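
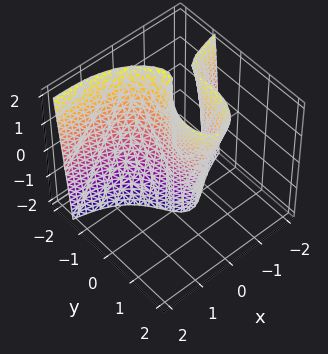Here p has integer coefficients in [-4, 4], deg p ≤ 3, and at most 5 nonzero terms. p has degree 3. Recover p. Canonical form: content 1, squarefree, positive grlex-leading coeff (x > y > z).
2*x^2*y + y^3 + 3*x^2 - y*z + 3*x

1. The degree is 3 — no degree-2 surface has this shape.
2. Observable constraints: among the integer gridlines, it crosses the x-axis at x ∈ {-1, 0}; every point of the z-axis in the box is on the surface; one y-axis crossing is at y = 0.
3. Matching integer coefficients to the picture gives p.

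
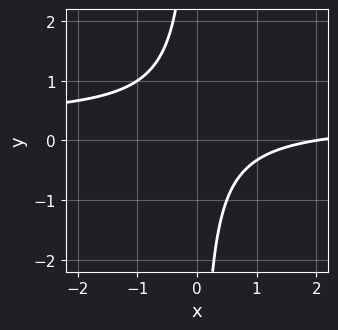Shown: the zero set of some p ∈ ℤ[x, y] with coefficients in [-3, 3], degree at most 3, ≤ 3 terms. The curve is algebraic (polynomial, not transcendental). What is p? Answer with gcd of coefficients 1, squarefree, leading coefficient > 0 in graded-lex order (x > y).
1. Degree: no degree-1 curve has this shape, so deg p = 2.
2. From the visible intercepts: it crosses the x-axis at the gridline x = 2; it misses every integer gridline on the y-axis.
3. Matching integer coefficients to the picture gives p.

3*x*y - x + 2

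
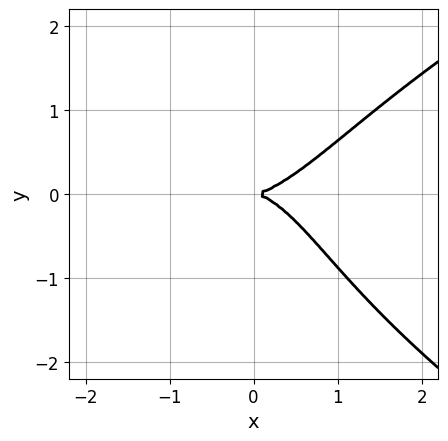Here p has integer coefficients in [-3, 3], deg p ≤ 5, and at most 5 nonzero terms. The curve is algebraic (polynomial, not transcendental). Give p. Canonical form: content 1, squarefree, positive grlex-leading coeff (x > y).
(a) The degree is 4 — no degree-3 curve has this shape.
(b) Checking where it meets the axes: it meets the x-axis at x = 0 (among the integer gridlines); it meets the y-axis at y = 0 (among the integer gridlines).
(c) Matching integer coefficients to the picture gives p.

y^4 - 2*x^3 + x^2*y + 3*y^2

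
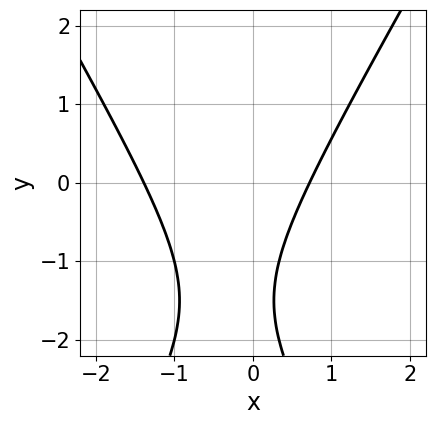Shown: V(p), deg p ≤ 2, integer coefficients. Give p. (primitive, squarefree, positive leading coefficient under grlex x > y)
3*x^2 - y^2 + 2*x - 3*y - 3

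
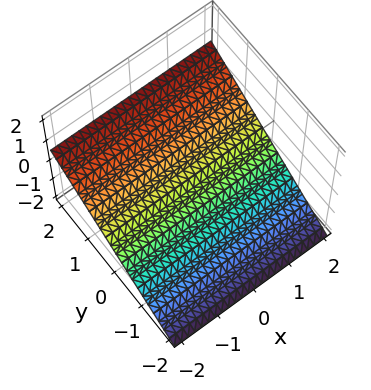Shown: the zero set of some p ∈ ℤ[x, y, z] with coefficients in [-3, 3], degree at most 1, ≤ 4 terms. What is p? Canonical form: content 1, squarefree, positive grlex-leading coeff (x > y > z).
The degree is 1 — every cross-section is a straight line — this is a plane.
From the axis intercepts and sections: no x-intercept at any integer in the box; one y-axis crossing is at y = 1.
Matching integer coefficients to the picture gives p.

2*y - 3*z - 2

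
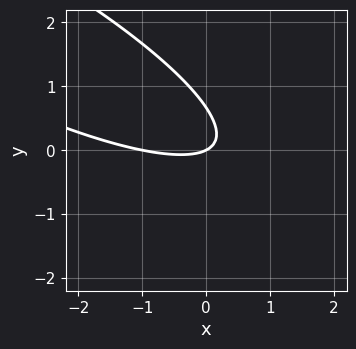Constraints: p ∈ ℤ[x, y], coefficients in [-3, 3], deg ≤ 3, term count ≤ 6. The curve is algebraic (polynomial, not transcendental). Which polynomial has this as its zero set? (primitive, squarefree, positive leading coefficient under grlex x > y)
(a) deg p = 2.
(b) Reading off the gridlines: the x-axis gridline crossings are at x ∈ {-1, 0}; it crosses the y-axis at the gridline y = 0.
(c) Fitting integer coefficients to these (and the overall shape) gives p.

x^2 + 3*x*y + 3*y^2 + x - 2*y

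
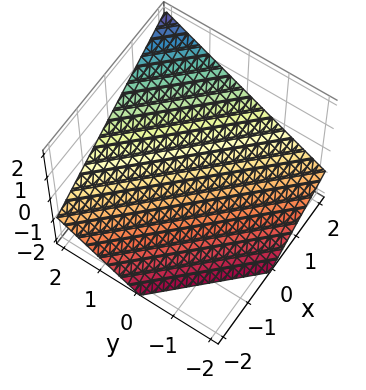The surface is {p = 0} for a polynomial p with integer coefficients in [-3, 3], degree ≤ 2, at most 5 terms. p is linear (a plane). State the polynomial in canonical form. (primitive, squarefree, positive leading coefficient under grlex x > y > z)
2*x + 2*y - 3*z - 2

1. deg p = 1.
2. Observable constraints: it crosses the x-axis at the gridline x = 1; it meets the y-axis at y = 1 (among the integer gridlines).
3. Fitting integer coefficients to these (and the overall shape) gives p.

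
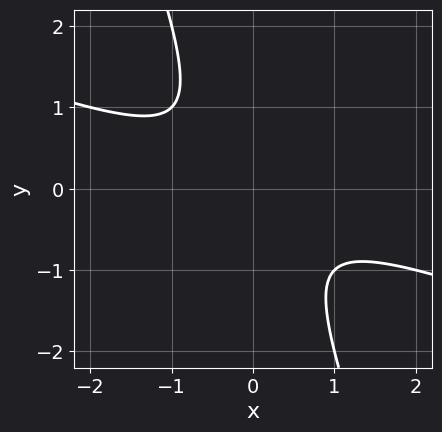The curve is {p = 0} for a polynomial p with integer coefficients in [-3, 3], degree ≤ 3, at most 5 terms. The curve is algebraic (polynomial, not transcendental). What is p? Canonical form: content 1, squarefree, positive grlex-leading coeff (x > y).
x^2 + 3*x*y + y^2 + 1

(a) deg p = 2. A generic line meets the curve in up to 2 points.
(b) Observable constraints: no x-intercept at any integer in the box; no y-intercept at any integer in the box.
(c) Matching integer coefficients to the picture gives p.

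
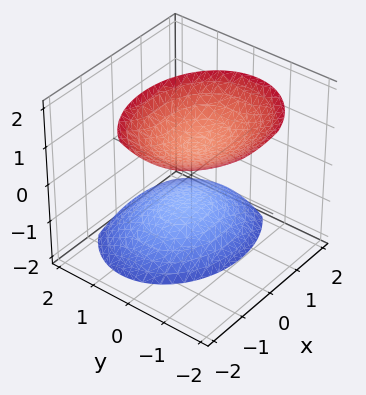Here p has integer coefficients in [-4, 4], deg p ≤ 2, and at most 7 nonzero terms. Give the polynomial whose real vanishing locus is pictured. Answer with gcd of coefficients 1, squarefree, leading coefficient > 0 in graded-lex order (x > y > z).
(a) I count 2 distinct pieces.
(b) Degree: no degree-1 surface has this shape, so deg p = 2.
(c) From the axis intercepts and sections: no y-intercept at any integer in the box; it misses every integer gridline on the x-axis.
(d) These observations pin down the coefficients.

2*x^2 + x*z + 3*y^2 + 2*y*z - 2*z^2 + 3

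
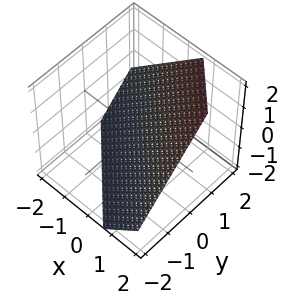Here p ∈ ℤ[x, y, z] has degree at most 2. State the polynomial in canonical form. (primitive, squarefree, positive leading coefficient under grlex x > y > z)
First, degree: the surface is flat (a plane), so deg p = 1.
Finally, the integer polynomial consistent with all of this is the stated p.

3*x + 3*y - 3*z - 2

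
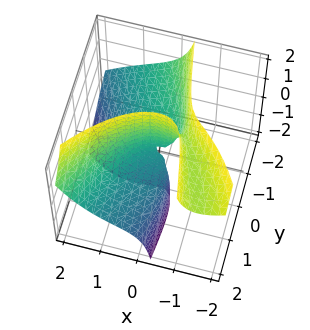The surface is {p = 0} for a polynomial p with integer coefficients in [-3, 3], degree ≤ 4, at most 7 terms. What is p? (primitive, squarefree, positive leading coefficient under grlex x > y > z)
2*x^3 + x^2*z - 3*x*y*z - y^2 - 2*y*z

(a) The degree is 3 — the shape is more complex than any degree-2 surface.
(b) Observable constraints: it crosses the x-axis at the gridline x = 0; the visible z-axis segment lies entirely on the surface.
(c) Matching integer coefficients to the picture gives p.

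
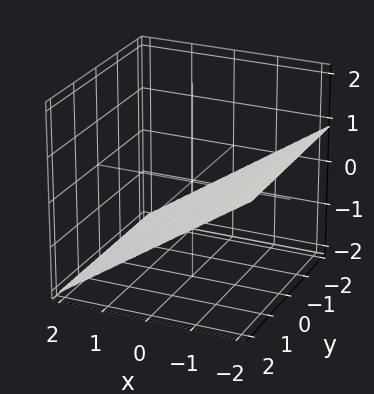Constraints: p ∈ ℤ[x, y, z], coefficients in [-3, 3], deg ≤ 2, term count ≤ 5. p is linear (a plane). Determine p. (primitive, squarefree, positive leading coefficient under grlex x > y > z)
2*x + 3*z + 2

First, degree: every cross-section is a straight line — this is a plane, so deg p = 1.
Next, checking where it meets the axes: no y-intercept at any integer in the box; it crosses the x-axis at the gridline x = -1.
Finally, fitting integer coefficients to these (and the overall shape) gives p.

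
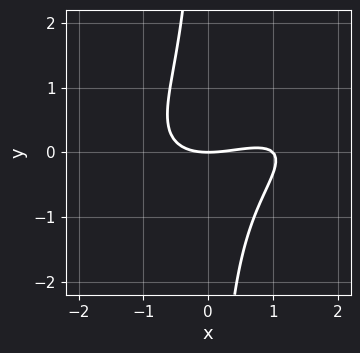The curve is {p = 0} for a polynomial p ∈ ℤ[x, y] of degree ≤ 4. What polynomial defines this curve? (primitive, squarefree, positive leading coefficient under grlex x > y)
1. deg p = 3. A generic line meets the curve in up to 3 points.
2. Checking where it meets the axes: the x-axis gridline crossings are at x ∈ {0, 1}; it meets the y-axis at y = 0 (among the integer gridlines).
3. Putting this together gives p.

x^3 - 2*x^2*y + 3*x*y^2 - x^2 + 3*y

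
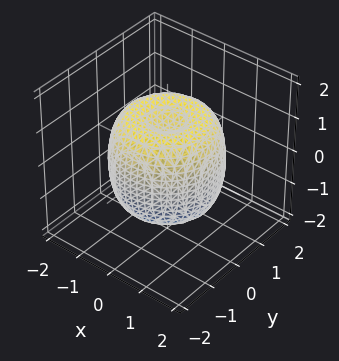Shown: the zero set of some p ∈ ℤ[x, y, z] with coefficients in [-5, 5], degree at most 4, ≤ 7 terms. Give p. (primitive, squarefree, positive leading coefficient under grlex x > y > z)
2*x^4 + 4*x^2*y^2 + 2*y^4 - 3*x^2 - 3*y^2 + 2*z^2 - 2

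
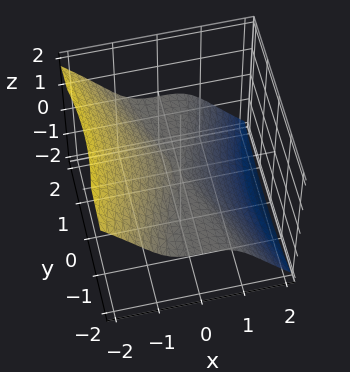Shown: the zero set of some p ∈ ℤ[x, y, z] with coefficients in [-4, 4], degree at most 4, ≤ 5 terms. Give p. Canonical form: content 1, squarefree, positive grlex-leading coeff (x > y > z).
1. deg p = 3. The shape is more complex than any degree-2 surface.
2. From the visible intercepts: it meets the x-axis at x = 0 (among the integer gridlines); the visible y-axis segment lies entirely on the surface; it crosses the z-axis at the gridline z = 0.
3. Fitting integer coefficients to these (and the overall shape) gives p.

2*x^3 + y^2*z + 2*z^3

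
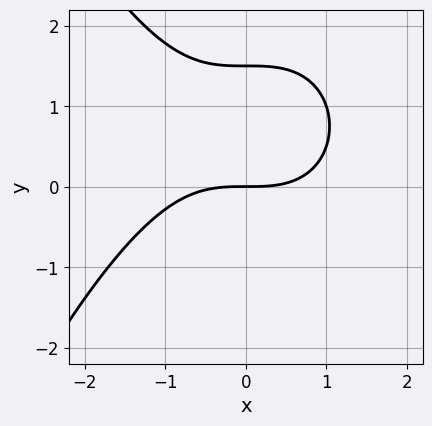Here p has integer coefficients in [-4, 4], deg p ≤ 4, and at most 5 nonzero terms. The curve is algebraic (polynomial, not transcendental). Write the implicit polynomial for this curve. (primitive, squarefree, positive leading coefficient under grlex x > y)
x^3 + 2*y^2 - 3*y

(a) The degree is 3 — a generic line meets the curve in up to 3 points.
(b) Against the integer gridlines: it crosses the y-axis at the gridline y = 0; it meets the x-axis at x = 0 (among the integer gridlines).
(c) Solving for integer coefficients yields p as stated.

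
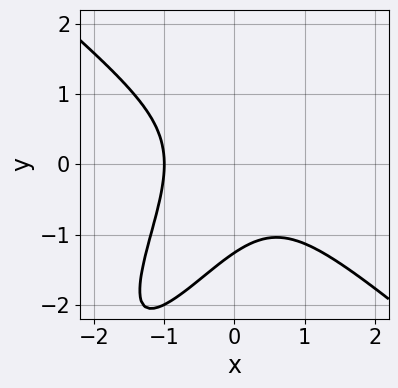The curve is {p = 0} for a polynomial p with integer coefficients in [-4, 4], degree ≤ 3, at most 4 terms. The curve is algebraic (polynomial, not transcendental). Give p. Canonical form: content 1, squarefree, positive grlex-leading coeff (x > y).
First, degree: the shape is more complex than any degree-2 curve, so deg p = 3.
Then, checking where it meets the axes: it meets the x-axis at x = -1 (among the integer gridlines).
Finally, the integer polynomial consistent with all of this is the stated p.

2*x^3 - 2*x*y^2 + y^3 + 2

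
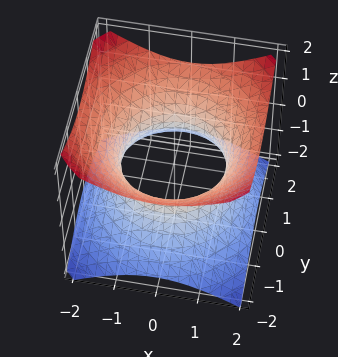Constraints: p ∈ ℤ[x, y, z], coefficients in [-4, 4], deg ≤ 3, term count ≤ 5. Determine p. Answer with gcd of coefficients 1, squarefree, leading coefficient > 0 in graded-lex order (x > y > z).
2*x^2 + 2*y^2 - 3*z^2 - 3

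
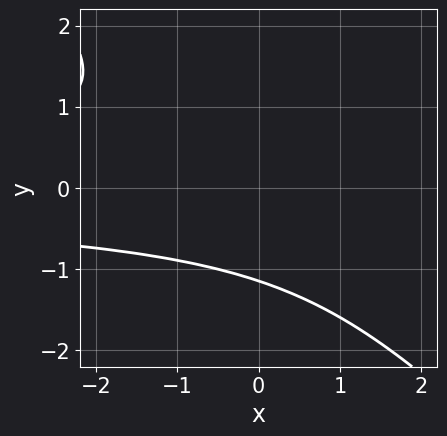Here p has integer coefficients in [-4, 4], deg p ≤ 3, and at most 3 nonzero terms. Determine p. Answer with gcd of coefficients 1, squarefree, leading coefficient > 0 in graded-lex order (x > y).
2*x*y^2 + 2*y^3 + 3

deg p = 3. The shape is more complex than any degree-2 curve.
From the axis intercepts and sections: no x-intercept at any integer in the box.
Fitting integer coefficients to these (and the overall shape) gives p.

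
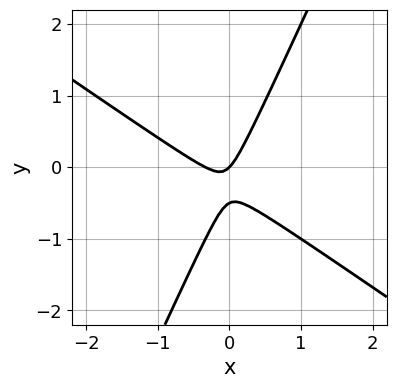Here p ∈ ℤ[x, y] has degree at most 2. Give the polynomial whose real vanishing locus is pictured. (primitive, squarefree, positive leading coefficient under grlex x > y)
(a) Degree: no degree-1 curve has this shape, so deg p = 2.
(b) Against the integer gridlines: it crosses the y-axis at the gridline y = 0; it meets the x-axis at x = 0 (among the integer gridlines).
(c) Matching integer coefficients to the picture gives p.

3*x^2 + 3*x*y - 2*y^2 + x - y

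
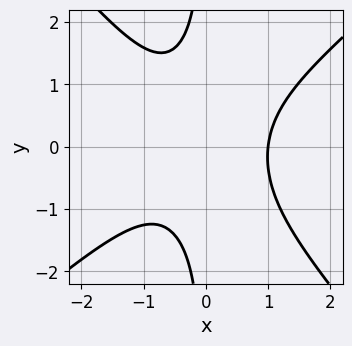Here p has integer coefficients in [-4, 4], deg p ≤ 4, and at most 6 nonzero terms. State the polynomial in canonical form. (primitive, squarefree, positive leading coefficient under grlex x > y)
1. Degree: the shape is more complex than any degree-2 curve, so deg p = 3.
2. Checking where it meets the axes: it meets the x-axis at x = 1 (among the integer gridlines); it misses every integer gridline on the y-axis.
3. These observations pin down the coefficients.

3*x^3 - x^2*y - 3*x*y^2 - 3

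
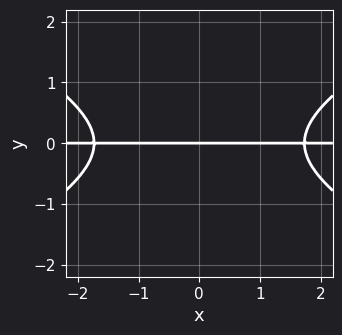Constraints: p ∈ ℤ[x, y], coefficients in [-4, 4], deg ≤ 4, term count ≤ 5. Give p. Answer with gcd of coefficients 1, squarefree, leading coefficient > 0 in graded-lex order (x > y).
deg p = 3. No degree-2 curve has this shape.
Symmetries: the x ↦ −x reflection is a symmetry, so x appears only in even powers.
Reading off the gridlines: it meets the y-axis at y = 0 (among the integer gridlines); the visible x-axis segment lies entirely on the curve.
Fitting integer coefficients to these (and the overall shape) gives p.

x^2*y - 3*y^3 - 3*y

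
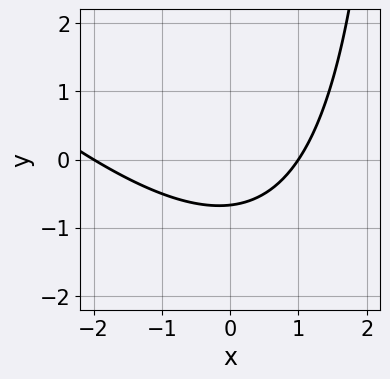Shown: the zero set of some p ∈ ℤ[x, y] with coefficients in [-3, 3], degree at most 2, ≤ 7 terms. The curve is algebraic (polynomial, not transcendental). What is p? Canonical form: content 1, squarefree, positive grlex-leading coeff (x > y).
x^2 + x*y + x - 3*y - 2

(a) deg p = 2. A generic line meets the curve in up to 2 points.
(b) Against the integer gridlines: among the integer gridlines, it crosses the x-axis at x ∈ {-2, 1}.
(c) These observations pin down the coefficients.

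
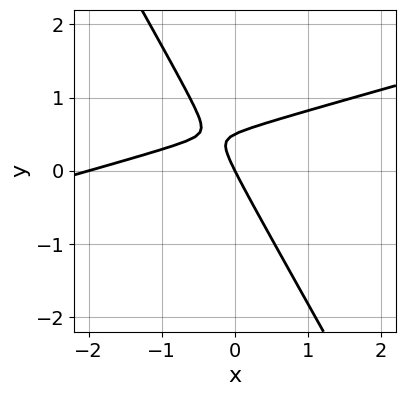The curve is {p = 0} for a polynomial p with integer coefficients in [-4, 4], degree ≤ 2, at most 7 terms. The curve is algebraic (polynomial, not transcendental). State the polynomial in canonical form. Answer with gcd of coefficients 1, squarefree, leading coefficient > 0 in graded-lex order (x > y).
1. Degree: a generic line meets the curve in up to 2 points, so deg p = 2.
2. Against the integer gridlines: it crosses the y-axis at the gridline y = 0; among the integer gridlines, it crosses the x-axis at x ∈ {-2, 0}.
3. These observations pin down the coefficients.

x^2 - 3*x*y - 2*y^2 + 2*x + y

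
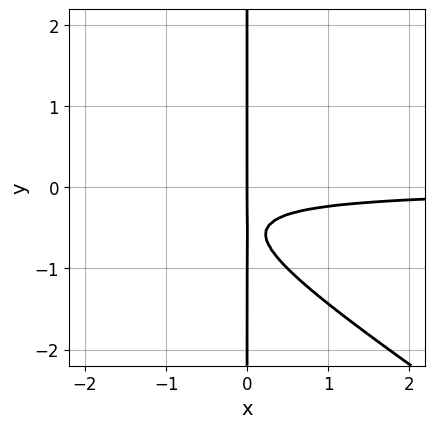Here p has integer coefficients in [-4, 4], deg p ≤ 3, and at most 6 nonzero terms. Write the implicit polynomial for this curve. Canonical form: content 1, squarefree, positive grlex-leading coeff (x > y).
First, the degree is 3 — a generic line meets the curve in up to 3 points.
Next, against the integer gridlines: the visible y-axis segment lies entirely on the curve; one x-axis crossing is at x = 0.
Finally, these observations pin down the coefficients.

2*x^2*y + 3*x*y^2 + 3*x*y + x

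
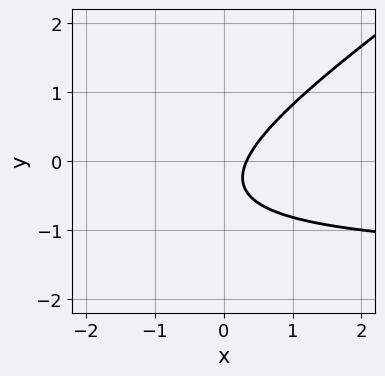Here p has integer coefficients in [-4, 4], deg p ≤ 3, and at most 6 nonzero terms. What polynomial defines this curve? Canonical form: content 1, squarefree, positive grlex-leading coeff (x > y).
2*x*y - 3*y^2 + 3*x - 2*y - 1

Degree: a generic line meets the curve in up to 2 points, so deg p = 2.
Against the integer gridlines: no y-intercept at any integer in the box.
Together with the visible shape, these determine p as stated.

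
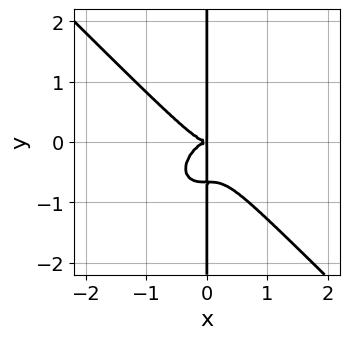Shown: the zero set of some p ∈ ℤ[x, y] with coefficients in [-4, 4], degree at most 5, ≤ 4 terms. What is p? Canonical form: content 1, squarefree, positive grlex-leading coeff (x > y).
3*x^4 + 3*x*y^3 + 2*x*y^2

1. deg p = 4. The shape is more complex than any degree-3 curve.
2. Observable constraints: the visible y-axis segment lies entirely on the curve.
3. Putting this together gives p.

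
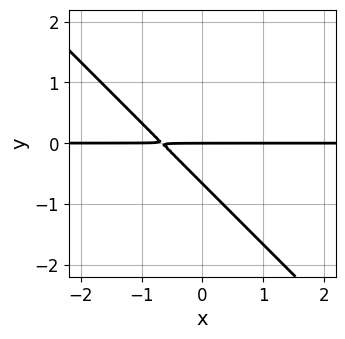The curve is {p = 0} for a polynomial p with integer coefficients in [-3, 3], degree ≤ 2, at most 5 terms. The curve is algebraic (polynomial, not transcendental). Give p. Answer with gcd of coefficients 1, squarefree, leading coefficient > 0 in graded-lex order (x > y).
(a) deg p = 2.
(b) Reading off the gridlines: every point of the x-axis in the box is on the curve; one y-axis crossing is at y = 0.
(c) Solving for integer coefficients yields p as stated.

3*x*y + 3*y^2 + 2*y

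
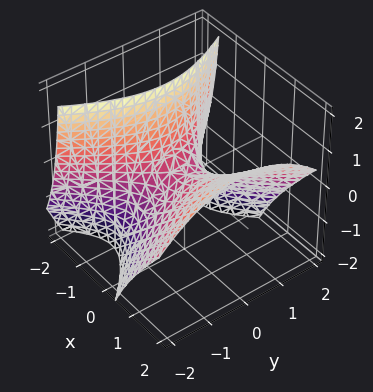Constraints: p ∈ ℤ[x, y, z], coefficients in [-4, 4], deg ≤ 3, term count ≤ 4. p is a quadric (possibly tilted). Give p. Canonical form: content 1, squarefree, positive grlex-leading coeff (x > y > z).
3*x^2 - 3*x*z - 2*y^2 - 3*z

First, the degree is 2 — the shape is more complex than any degree-1 surface.
Then, observable constraints: it crosses the z-axis at the gridline z = 0; one x-axis crossing is at x = 0.
Finally, matching integer coefficients to the picture gives p.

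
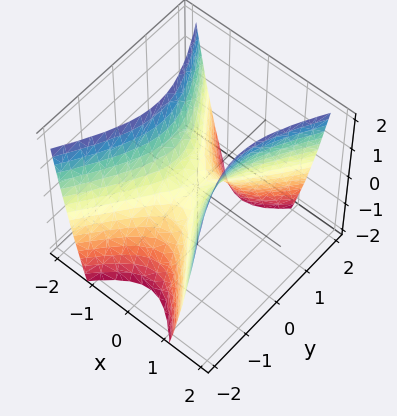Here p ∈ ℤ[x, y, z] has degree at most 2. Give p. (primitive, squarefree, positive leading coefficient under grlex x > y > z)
2*x^2 - y^2 - z

1. Degree: a saddle surface; a quadric, so deg p = 2.
2. Symmetries: it's symmetric under y → −y, forcing even powers of y; it's symmetric under x → −x, forcing even powers of x.
3. From the axis intercepts and sections: it meets the y-axis at y = 0 (among the integer gridlines); one x-axis crossing is at x = 0.
4. Assembling these constraints gives the stated polynomial.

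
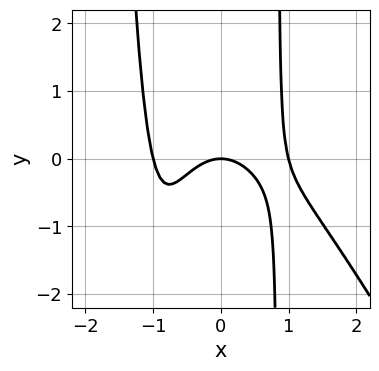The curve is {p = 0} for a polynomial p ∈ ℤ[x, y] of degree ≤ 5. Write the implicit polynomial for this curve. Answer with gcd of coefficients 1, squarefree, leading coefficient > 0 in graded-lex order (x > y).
2*x^4 + x^3*y + 2*x^2*y - 2*x^2 - 2*y

(a) Degree: the shape is more complex than any degree-3 curve, so deg p = 4.
(b) From the visible intercepts: one y-axis crossing is at y = 0; among the integer gridlines, it crosses the x-axis at x ∈ {-1, 0, 1}.
(c) Solving for integer coefficients yields p as stated.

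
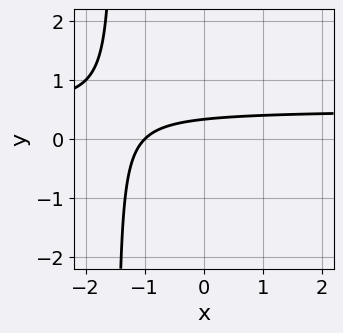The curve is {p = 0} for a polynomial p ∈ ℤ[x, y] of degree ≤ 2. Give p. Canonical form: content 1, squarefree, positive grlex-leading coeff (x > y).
2*x*y - x + 3*y - 1

First, the degree is 2 — no degree-1 curve has this shape.
Next, reading off the gridlines: one x-axis crossing is at x = -1.
Finally, solving for integer coefficients yields p as stated.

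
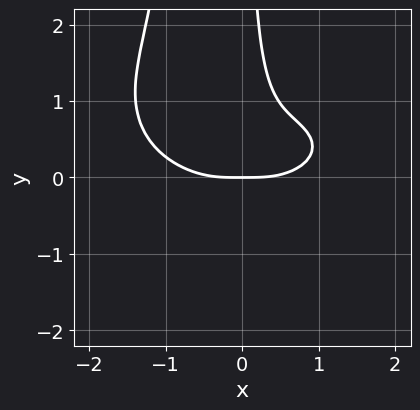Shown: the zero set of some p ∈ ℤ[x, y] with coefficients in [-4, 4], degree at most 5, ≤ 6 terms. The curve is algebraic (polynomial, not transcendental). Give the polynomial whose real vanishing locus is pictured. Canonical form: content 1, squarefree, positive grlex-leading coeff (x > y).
x^4 + 3*x^2*y^2 - 3*x^2*y + 2*x*y^2 - y

First, deg p = 4. The shape is more complex than any degree-3 curve.
Next, against the integer gridlines: one y-axis crossing is at y = 0; it crosses the x-axis at the gridline x = 0.
Finally, solving for integer coefficients yields p as stated.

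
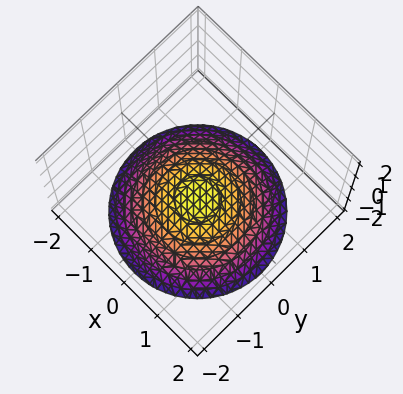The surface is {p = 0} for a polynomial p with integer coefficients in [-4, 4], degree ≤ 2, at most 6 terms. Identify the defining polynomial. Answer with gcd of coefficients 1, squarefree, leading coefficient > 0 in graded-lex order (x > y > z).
First, the degree is 2 — the shape is more complex than any degree-1 surface.
Next, symmetries: the surface is invariant under rotation about z: p = q(x² + y², z).
Then, checking where it meets the axes: one z-axis crossing is at z = -1; a circular section at z = -2 has radius between 1 and 2; the surface avoids every integer y-axis point in the box; no x-intercept at any integer in the box.
Finally, together with the visible shape, these determine p as stated.

x^2 + y^2 + 3*z + 3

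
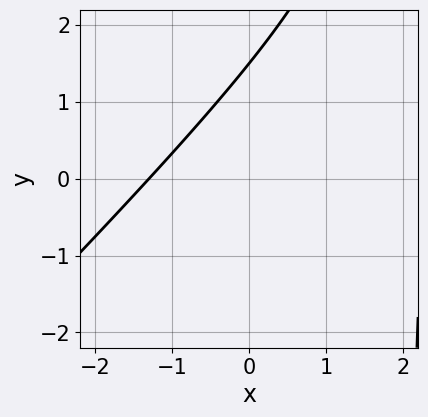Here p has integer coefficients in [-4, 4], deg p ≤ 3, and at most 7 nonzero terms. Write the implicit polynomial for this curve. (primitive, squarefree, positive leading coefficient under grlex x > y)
x^2 - x*y - x + 2*y - 3

First, the degree is 2 — no degree-1 curve has this shape.
Finally, putting this together gives p.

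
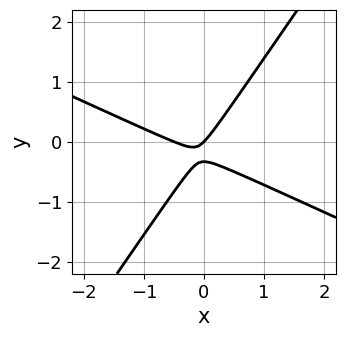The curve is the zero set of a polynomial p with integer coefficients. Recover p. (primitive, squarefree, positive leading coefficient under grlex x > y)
2*x^2 + 3*x*y - 3*y^2 + x - y

(a) The degree is 2 — the shape is more complex than any degree-1 curve.
(b) From the visible intercepts: one x-axis crossing is at x = 0; one y-axis crossing is at y = 0.
(c) Matching integer coefficients to the picture gives p.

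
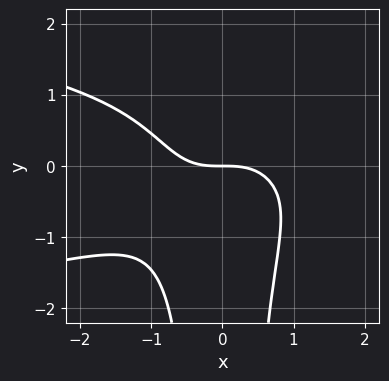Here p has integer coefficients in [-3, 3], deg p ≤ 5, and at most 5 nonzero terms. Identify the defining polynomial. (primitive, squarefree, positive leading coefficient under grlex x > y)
3*x^2*y^2 + 2*x^3 + 3*y

1. The degree is 4 — no degree-3 curve has this shape.
2. From the visible intercepts: one y-axis crossing is at y = 0; it crosses the x-axis at the gridline x = 0.
3. Together with the visible shape, these determine p as stated.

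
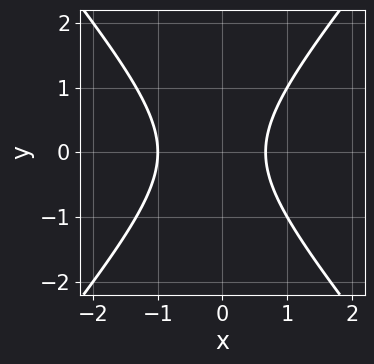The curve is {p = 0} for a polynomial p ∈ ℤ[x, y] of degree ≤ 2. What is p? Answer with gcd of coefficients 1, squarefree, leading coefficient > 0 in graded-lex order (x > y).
First, deg p = 2. No degree-1 curve has this shape.
Next, symmetries: mirror symmetry y ↦ −y ⇒ only even powers of y.
Then, from the visible intercepts: it crosses the x-axis at the gridline x = -1; the curve avoids every integer y-axis point in the box.
Finally, matching integer coefficients to the picture gives p.

3*x^2 - 2*y^2 + x - 2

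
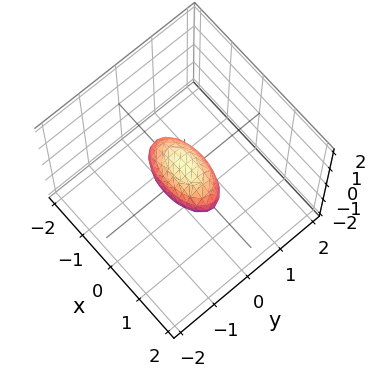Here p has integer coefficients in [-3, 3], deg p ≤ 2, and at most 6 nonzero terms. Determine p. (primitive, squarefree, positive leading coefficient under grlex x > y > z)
1. deg p = 2.
2. Symmetries: it's symmetric under x → −x, forcing even powers of x; mirror symmetry z ↦ −z ⇒ only even powers of z; mirror symmetry y ↦ −y ⇒ only even powers of y.
3. From the visible intercepts: the x-axis gridline crossings are at x ∈ {-1, 1}.
4. Assembling these constraints gives the stated polynomial.

x^2 + 3*y^2 + 2*z^2 - 1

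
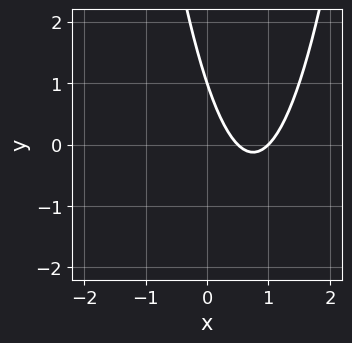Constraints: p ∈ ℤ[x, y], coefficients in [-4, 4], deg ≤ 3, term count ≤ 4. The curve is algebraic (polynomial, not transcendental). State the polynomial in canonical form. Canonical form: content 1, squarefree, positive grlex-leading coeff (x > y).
(a) Degree: the shape is more complex than any degree-1 curve, so deg p = 2.
(b) Checking where it meets the axes: one x-axis crossing is at x = 1; it crosses the y-axis at the gridline y = 1.
(c) Solving for integer coefficients yields p as stated.

2*x^2 - 3*x - y + 1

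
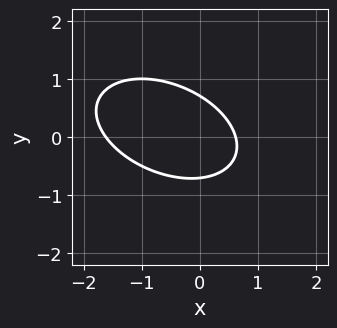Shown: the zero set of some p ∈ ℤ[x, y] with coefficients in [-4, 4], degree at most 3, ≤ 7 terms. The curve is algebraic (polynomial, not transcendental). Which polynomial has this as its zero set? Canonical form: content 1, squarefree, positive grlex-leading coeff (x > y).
Degree: no degree-1 curve has this shape, so deg p = 2.
Putting this together gives p.

x^2 + x*y + 2*y^2 + x - 1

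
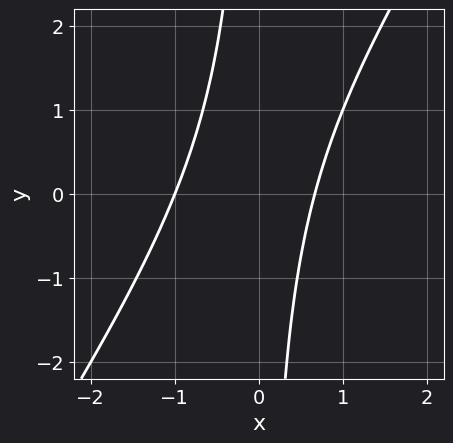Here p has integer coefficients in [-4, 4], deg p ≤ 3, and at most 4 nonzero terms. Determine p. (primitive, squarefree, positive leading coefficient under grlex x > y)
3*x^2 - 2*x*y + x - 2

First, degree: the shape is more complex than any degree-1 curve, so deg p = 2.
Next, from the axis intercepts and sections: the curve avoids every integer y-axis point in the box; it crosses the x-axis at the gridline x = -1.
Finally, solving for integer coefficients yields p as stated.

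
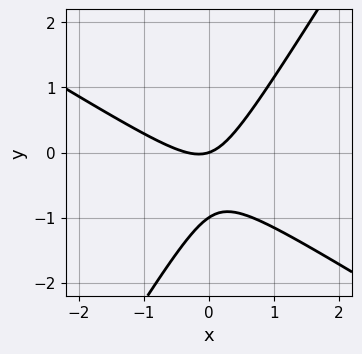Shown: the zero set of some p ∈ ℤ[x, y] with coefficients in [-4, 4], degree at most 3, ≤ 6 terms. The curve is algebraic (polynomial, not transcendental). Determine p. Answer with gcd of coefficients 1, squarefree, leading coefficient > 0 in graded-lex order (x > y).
3*x^2 + 3*x*y - 3*y^2 + x - 3*y

(a) deg p = 2. The shape is more complex than any degree-1 curve.
(b) From the axis intercepts and sections: among the integer gridlines, it crosses the y-axis at y ∈ {-1, 0}; it crosses the x-axis at the gridline x = 0.
(c) These observations pin down the coefficients.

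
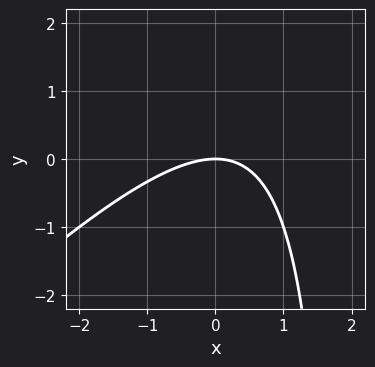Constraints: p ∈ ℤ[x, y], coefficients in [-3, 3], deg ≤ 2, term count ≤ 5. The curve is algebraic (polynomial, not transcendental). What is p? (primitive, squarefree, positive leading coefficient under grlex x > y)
x^2 - x*y + 2*y

Degree: the shape is more complex than any degree-1 curve, so deg p = 2.
Against the integer gridlines: it meets the x-axis at x = 0 (among the integer gridlines); it meets the y-axis at y = 0 (among the integer gridlines).
Assembling these constraints gives the stated polynomial.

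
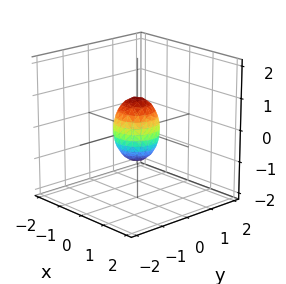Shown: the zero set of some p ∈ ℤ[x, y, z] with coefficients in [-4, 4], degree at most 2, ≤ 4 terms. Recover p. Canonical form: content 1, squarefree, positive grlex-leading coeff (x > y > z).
2*x^2 + 2*y^2 + z^2 - 1

(a) Degree: a closed, bounded, convex surface; a quadric, so deg p = 2.
(b) By symmetry, every cross-section ⟂ z is a circle, so x, y appear only via x² + y²; mirror symmetry z ↦ −z ⇒ only even powers of z.
(c) Against the integer gridlines: among the integer gridlines, it crosses the z-axis at z ∈ {-1, 1}; a circular section at z = 0 has radius between 0 and 1.
(d) Together with the visible shape, these determine p as stated.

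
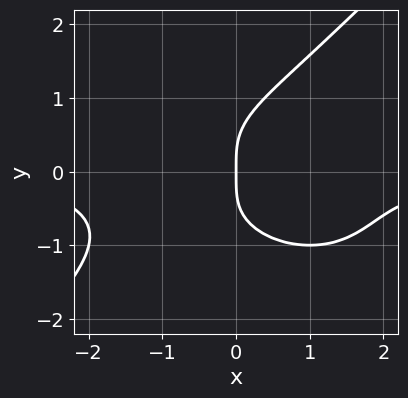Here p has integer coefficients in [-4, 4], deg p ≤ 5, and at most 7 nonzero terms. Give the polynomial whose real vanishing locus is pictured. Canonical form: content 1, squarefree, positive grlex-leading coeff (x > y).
1. Degree: no degree-3 curve has this shape, so deg p = 4.
2. Checking where it meets the axes: it crosses the y-axis at the gridline y = 0; it crosses the x-axis at the gridline x = 0.
3. Matching integer coefficients to the picture gives p.

x^3*y + x*y^3 - 2*y^4 + 2*x*y^2 + 2*x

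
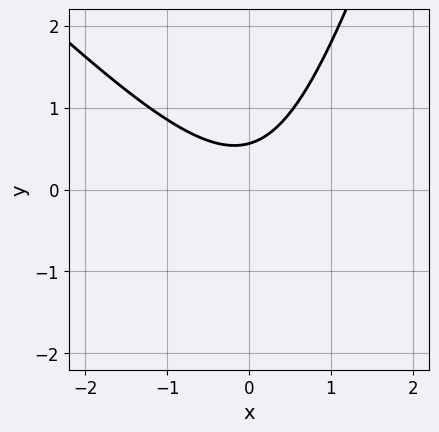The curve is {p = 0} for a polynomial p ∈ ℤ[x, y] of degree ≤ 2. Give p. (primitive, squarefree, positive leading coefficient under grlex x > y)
1. Degree: the shape is more complex than any degree-1 curve, so deg p = 2.
2. Checking where it meets the axes: it misses every integer gridline on the x-axis.
3. Putting this together gives p.

3*x^2 + 2*x*y - y^2 - 3*y + 2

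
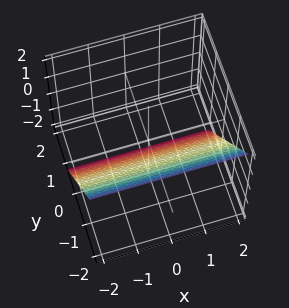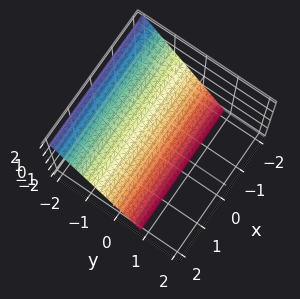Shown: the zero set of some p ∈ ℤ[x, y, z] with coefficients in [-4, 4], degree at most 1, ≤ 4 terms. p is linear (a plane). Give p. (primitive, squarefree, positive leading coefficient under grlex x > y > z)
(a) deg p = 1. The surface is flat (a plane).
(b) Observable constraints: it misses every integer gridline on the x-axis; one z-axis crossing is at z = -1.
(c) Solving for integer coefficients yields p as stated.

3*y + 2*z + 2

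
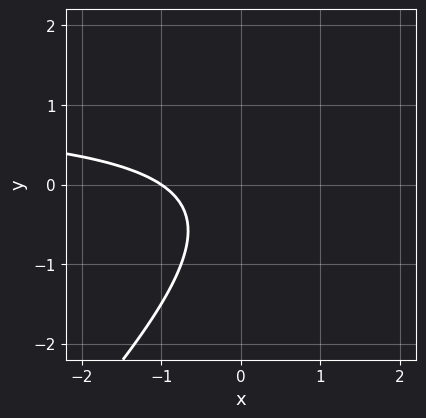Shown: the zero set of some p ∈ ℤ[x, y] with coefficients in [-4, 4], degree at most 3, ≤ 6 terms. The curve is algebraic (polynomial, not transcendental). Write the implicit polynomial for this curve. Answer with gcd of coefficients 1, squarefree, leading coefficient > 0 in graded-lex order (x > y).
First, deg p = 2. No degree-1 curve has this shape.
Next, from the visible intercepts: it crosses the x-axis at the gridline x = -1; it misses every integer gridline on the y-axis.
Finally, together with the visible shape, these determine p as stated.

2*x*y - 2*y^2 - 2*x - y - 2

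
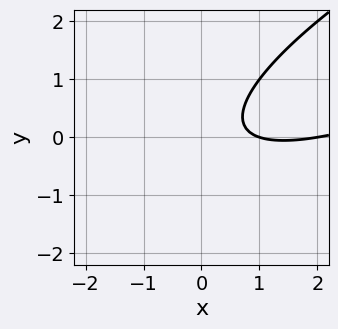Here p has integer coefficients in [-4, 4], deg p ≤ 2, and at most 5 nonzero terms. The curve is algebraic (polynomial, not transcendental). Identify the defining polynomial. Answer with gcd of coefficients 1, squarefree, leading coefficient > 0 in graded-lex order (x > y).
x^2 - 3*x*y + 3*y^2 - 3*x + 2

1. deg p = 2.
2. Observable constraints: it misses every integer gridline on the y-axis; among the integer gridlines, it crosses the x-axis at x ∈ {1, 2}.
3. The integer polynomial consistent with all of this is the stated p.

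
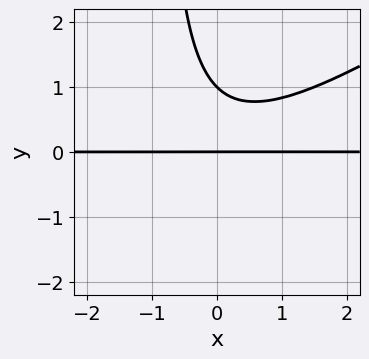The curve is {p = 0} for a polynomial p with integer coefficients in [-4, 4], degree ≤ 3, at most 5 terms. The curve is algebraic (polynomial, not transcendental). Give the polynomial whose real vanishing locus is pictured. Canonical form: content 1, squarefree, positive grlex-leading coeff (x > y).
First, deg p = 3.
Then, checking where it meets the axes: every point of the x-axis in the box is on the curve; the y-axis gridline crossings are at y ∈ {0, 1}.
Finally, these observations pin down the coefficients.

2*x^2*y - 3*x*y^2 - 3*y^2 + 3*y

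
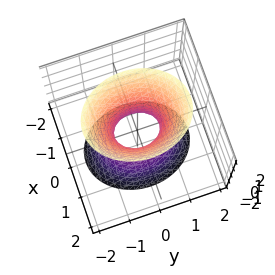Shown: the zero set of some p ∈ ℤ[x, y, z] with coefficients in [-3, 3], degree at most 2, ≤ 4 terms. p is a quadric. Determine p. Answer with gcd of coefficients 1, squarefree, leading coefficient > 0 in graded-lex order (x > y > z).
3*x^2 + 2*y^2 - z^2 - 1

First, deg p = 2. One connected sheet with a waist; a quadric.
Then, symmetries: the z ↦ −z reflection is a symmetry, so z appears only in even powers; the y ↦ −y reflection is a symmetry, so y appears only in even powers; it's symmetric under x → −x, forcing even powers of x.
Then, observable constraints: the surface avoids every integer z-axis point in the box.
Finally, the integer polynomial consistent with all of this is the stated p.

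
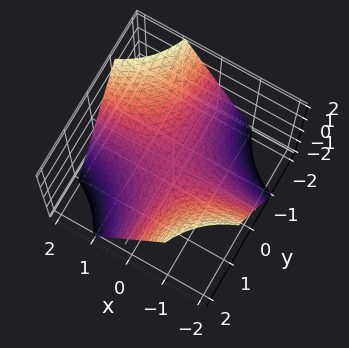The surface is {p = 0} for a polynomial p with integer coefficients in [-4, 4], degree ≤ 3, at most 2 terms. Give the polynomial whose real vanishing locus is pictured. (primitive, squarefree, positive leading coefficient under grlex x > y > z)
Degree: a hyperbolic paraboloid; a quadric, so deg p = 2.
Reading off the gridlines: the visible x-axis segment lies entirely on the surface; every point of the y-axis in the box is on the surface.
The integer polynomial consistent with all of this is the stated p.

x*y + z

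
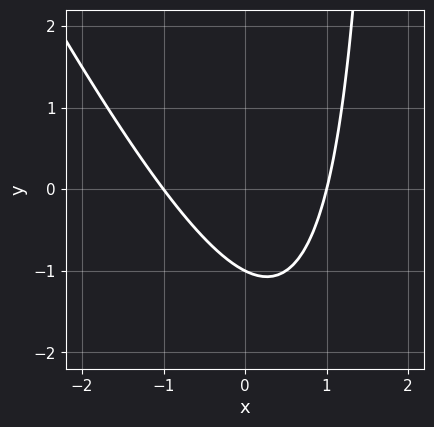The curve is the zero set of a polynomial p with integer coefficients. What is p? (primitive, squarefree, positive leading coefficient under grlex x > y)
First, deg p = 2. No degree-1 curve has this shape.
Next, observable constraints: it meets the y-axis at y = -1 (among the integer gridlines); the x-axis gridline crossings are at x ∈ {-1, 1}.
Finally, assembling these constraints gives the stated polynomial.

2*x^2 + x*y - 2*y - 2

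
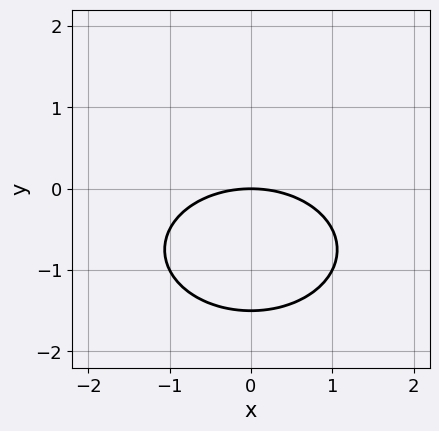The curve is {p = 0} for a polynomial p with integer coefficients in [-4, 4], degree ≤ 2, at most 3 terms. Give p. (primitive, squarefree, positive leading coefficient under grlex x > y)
1. The degree is 2 — a generic line meets the curve in up to 2 points.
2. Symmetries: the x ↦ −x reflection is a symmetry, so x appears only in even powers.
3. Against the integer gridlines: it crosses the y-axis at the gridline y = 0; one x-axis crossing is at x = 0.
4. Fitting integer coefficients to these (and the overall shape) gives p.

x^2 + 2*y^2 + 3*y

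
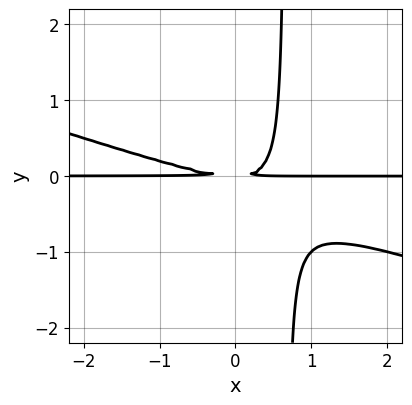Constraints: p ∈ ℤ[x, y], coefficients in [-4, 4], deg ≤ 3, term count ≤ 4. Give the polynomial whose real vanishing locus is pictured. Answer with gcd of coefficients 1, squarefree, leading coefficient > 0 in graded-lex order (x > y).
x^2*y + 3*x*y^2 - 2*y^2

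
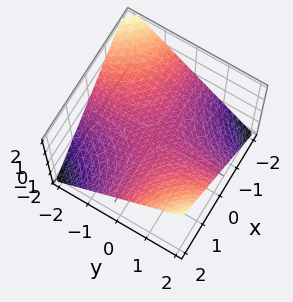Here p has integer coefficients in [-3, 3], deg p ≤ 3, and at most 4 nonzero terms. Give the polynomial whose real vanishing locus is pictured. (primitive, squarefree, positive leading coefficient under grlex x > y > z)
(a) Degree: a hyperbolic paraboloid; a quadric, so deg p = 2.
(b) Checking where it meets the axes: it crosses the z-axis at the gridline z = 0; the visible y-axis segment lies entirely on the surface; every point of the x-axis in the box is on the surface.
(c) Solving for integer coefficients yields p as stated.

x*y - 2*z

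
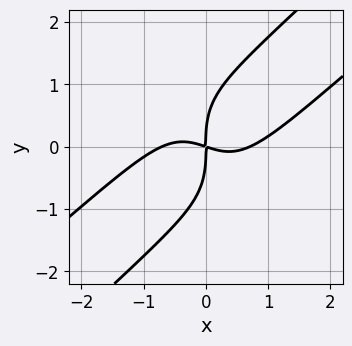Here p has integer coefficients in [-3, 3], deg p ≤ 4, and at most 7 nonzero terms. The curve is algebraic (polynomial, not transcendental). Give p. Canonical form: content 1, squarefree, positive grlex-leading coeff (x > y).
First, degree: no degree-3 curve has this shape, so deg p = 4.
Next, from the visible intercepts: it meets the x-axis at x = 0 (among the integer gridlines); it meets the y-axis at y = 0 (among the integer gridlines).
Finally, assembling these constraints gives the stated polynomial.

2*x^4 - 3*x^3*y + y^4 - x^2 - 3*x*y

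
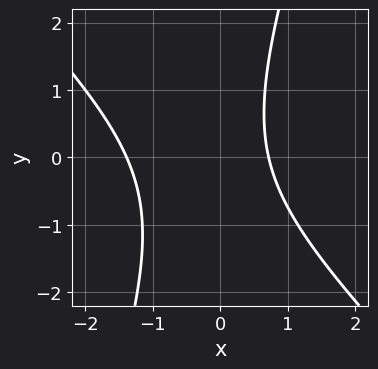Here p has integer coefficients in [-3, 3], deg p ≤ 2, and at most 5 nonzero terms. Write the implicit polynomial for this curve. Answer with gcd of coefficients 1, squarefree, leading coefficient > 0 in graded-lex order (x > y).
3*x^2 + 2*x*y - y^2 + 2*x - 3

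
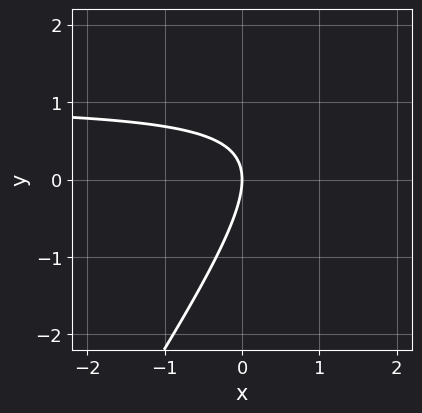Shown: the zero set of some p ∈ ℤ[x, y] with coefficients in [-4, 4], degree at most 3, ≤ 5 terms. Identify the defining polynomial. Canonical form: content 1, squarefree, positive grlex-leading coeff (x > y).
3*x*y - 2*y^2 - 3*x

(a) deg p = 2. The shape is more complex than any degree-1 curve.
(b) Checking where it meets the axes: one y-axis crossing is at y = 0; it crosses the x-axis at the gridline x = 0.
(c) Matching integer coefficients to the picture gives p.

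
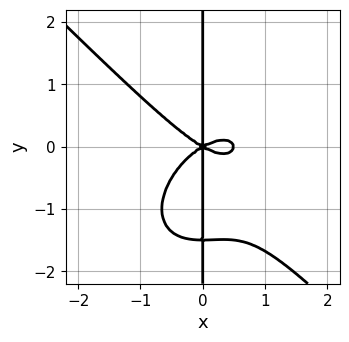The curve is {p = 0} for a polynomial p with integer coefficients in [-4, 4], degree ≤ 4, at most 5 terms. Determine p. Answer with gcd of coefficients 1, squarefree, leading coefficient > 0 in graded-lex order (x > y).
First, degree: a generic line meets the curve in up to 4 points, so deg p = 4.
Next, reading off the gridlines: it meets the x-axis at x = 0 (among the integer gridlines); every point of the y-axis in the box is on the curve.
Finally, assembling these constraints gives the stated polynomial.

2*x^4 + 2*x*y^3 - x^3 + 3*x*y^2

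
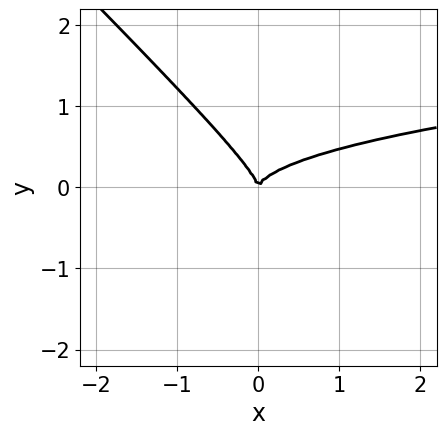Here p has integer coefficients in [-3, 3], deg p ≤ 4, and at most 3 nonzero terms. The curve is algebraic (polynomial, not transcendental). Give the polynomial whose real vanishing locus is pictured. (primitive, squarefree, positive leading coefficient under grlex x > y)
3*x*y^2 + 3*y^3 - x^2

The degree is 3 — the shape is more complex than any degree-2 curve.
From the axis intercepts and sections: one x-axis crossing is at x = 0; it crosses the y-axis at the gridline y = 0.
Solving for integer coefficients yields p as stated.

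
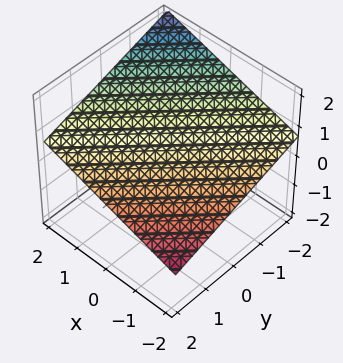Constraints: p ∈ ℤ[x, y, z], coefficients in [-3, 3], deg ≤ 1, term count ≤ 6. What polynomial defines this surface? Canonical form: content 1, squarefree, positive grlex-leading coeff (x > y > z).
1. Degree: every cross-section is a straight line — this is a plane, so deg p = 1.
2. Observable constraints: it crosses the y-axis at the gridline y = 2; it meets the x-axis at x = -2 (among the integer gridlines).
3. These observations pin down the coefficients.

x - y - 3*z + 2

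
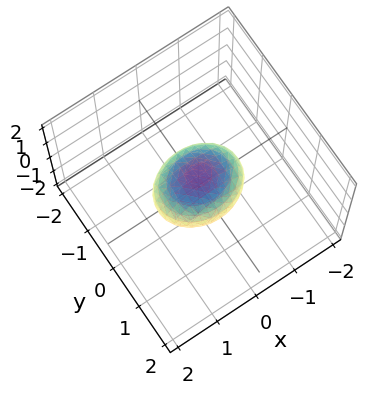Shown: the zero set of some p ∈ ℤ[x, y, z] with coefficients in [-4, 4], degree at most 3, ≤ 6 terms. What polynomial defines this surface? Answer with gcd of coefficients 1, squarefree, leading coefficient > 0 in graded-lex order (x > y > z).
2*x^2 + 3*y^2 + 3*z^2 - 2

First, the degree is 2 — a closed, bounded, convex surface; a quadric.
Then, symmetries: the z ↦ −z reflection is a symmetry, so z appears only in even powers; mirror symmetry y ↦ −y ⇒ only even powers of y; mirror symmetry x ↦ −x ⇒ only even powers of x.
Next, from the axis intercepts and sections: the x-axis gridline crossings are at x ∈ {-1, 1}.
Finally, together with the visible shape, these determine p as stated.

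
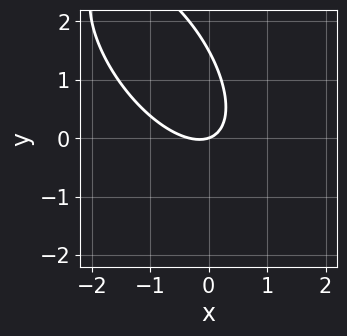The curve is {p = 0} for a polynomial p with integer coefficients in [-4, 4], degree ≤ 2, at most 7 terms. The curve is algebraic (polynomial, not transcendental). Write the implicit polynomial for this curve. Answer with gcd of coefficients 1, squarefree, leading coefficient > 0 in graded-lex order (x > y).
Degree: no degree-1 curve has this shape, so deg p = 2.
Observable constraints: one x-axis crossing is at x = 0; one y-axis crossing is at y = 0.
Fitting integer coefficients to these (and the overall shape) gives p.

3*x^2 + 3*x*y + 2*y^2 + x - 3*y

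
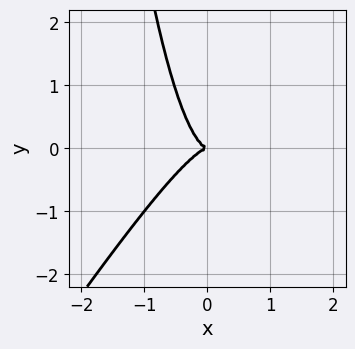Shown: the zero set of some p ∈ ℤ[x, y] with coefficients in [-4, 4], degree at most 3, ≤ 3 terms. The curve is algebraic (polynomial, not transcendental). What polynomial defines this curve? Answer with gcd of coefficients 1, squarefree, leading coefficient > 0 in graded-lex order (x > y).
1. deg p = 3. The shape is more complex than any degree-2 curve.
2. Checking where it meets the axes: it crosses the x-axis at the gridline x = 0; one y-axis crossing is at y = 0.
3. Putting this together gives p.

3*x^3 - 2*x^2*y + y^2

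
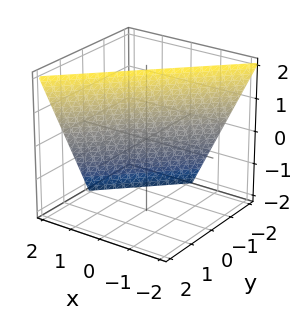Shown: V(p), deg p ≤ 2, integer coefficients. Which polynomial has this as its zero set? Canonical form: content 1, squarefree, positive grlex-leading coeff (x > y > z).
2*x - 2*y + z - 2

1. The degree is 1 — every cross-section is a straight line — this is a plane.
2. From the visible intercepts: it crosses the y-axis at the gridline y = -1; it crosses the z-axis at the gridline z = 2; one x-axis crossing is at x = 1.
3. Assembling these constraints gives the stated polynomial.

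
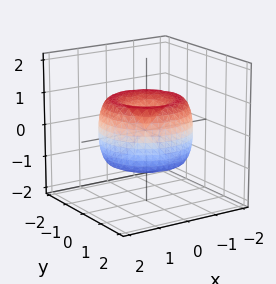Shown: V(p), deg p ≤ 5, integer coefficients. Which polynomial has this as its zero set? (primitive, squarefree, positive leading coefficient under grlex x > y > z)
(a) The degree is 4 — a generic line meets the surface in up to 4 points.
(b) By symmetry, every cross-section ⟂ z is a circle, so x, y appear only via x² + y².
(c) From the axis intercepts and sections: it meets the x-axis at x = 0 (among the integer gridlines); a circular section at z = 0 has radius between 1 and 2; it meets the z-axis at z = 0 (among the integer gridlines).
(d) These observations pin down the coefficients.

x^4 + 2*x^2*y^2 + y^4 - 2*x^2 - 2*y^2 + z^2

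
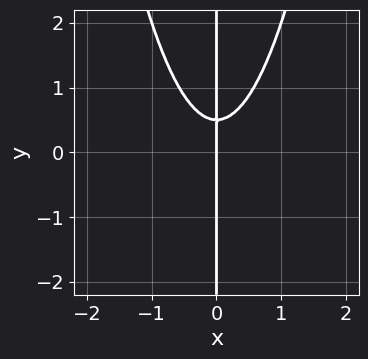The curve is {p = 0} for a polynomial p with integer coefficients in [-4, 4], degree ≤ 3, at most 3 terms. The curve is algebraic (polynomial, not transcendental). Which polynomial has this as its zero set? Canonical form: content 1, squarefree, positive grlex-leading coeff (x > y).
3*x^3 - 2*x*y + x

1. The degree is 3 — no degree-2 curve has this shape.
2. Against the integer gridlines: every point of the y-axis in the box is on the curve; it crosses the x-axis at the gridline x = 0.
3. Solving for integer coefficients yields p as stated.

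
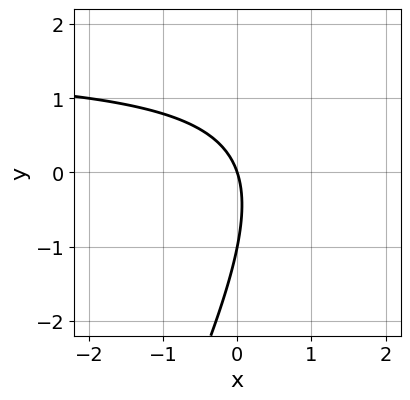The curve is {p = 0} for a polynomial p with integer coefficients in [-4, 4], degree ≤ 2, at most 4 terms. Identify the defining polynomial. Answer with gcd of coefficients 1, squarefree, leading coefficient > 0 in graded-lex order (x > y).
2*x*y - y^2 - 3*x - y

First, degree: the shape is more complex than any degree-1 curve, so deg p = 2.
Then, reading off the gridlines: one x-axis crossing is at x = 0; among the integer gridlines, it crosses the y-axis at y ∈ {-1, 0}.
Finally, solving for integer coefficients yields p as stated.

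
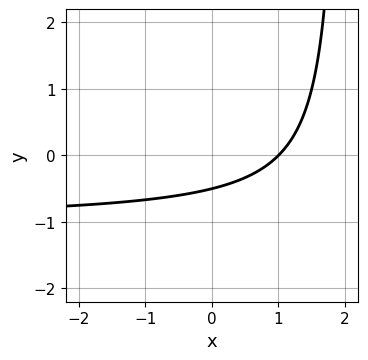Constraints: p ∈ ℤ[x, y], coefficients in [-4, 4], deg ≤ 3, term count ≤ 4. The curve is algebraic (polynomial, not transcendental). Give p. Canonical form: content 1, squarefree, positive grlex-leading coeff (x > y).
1. Degree: no degree-1 curve has this shape, so deg p = 2.
2. Reading off the gridlines: it crosses the x-axis at the gridline x = 1.
3. Matching integer coefficients to the picture gives p.

x*y + x - 2*y - 1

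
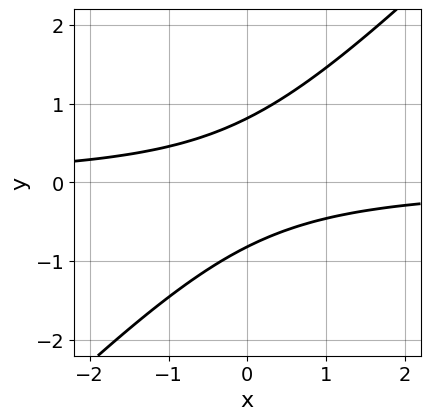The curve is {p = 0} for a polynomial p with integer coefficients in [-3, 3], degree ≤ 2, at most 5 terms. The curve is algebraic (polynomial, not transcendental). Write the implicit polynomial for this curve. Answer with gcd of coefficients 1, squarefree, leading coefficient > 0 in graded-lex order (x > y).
3*x*y - 3*y^2 + 2

(a) Degree: no degree-1 curve has this shape, so deg p = 2.
(b) Observable constraints: no x-intercept at any integer in the box.
(c) Fitting integer coefficients to these (and the overall shape) gives p.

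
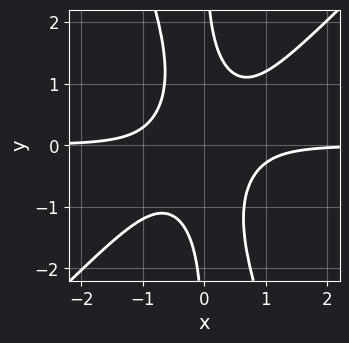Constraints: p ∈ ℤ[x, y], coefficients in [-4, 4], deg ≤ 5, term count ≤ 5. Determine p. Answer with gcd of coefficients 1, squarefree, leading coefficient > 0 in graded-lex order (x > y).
3*x^3*y - 2*x^2*y^2 - x*y^3 + 1

deg p = 4.
From the axis intercepts and sections: the curve avoids every integer x-axis point in the box; no y-intercept at any integer in the box.
Fitting integer coefficients to these (and the overall shape) gives p.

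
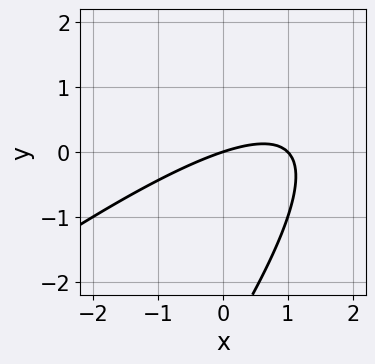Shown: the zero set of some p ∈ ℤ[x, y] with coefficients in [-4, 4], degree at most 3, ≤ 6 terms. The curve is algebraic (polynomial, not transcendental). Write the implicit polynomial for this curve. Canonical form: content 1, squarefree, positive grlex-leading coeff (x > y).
First, deg p = 2.
Then, from the visible intercepts: among the integer gridlines, it crosses the x-axis at x ∈ {0, 1}; it crosses the y-axis at the gridline y = 0.
Finally, these observations pin down the coefficients.

x^2 - 2*x*y + y^2 - x + 3*y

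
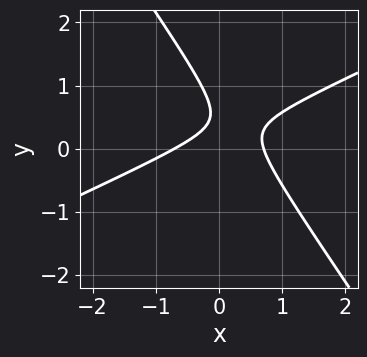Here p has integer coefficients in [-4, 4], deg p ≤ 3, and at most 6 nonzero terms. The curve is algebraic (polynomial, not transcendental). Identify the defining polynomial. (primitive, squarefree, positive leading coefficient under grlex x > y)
2*x^2 - 3*x*y - 3*y^2 + 3*y - 1

First, degree: the shape is more complex than any degree-1 curve, so deg p = 2.
Then, checking where it meets the axes: it misses every integer gridline on the y-axis.
Finally, assembling these constraints gives the stated polynomial.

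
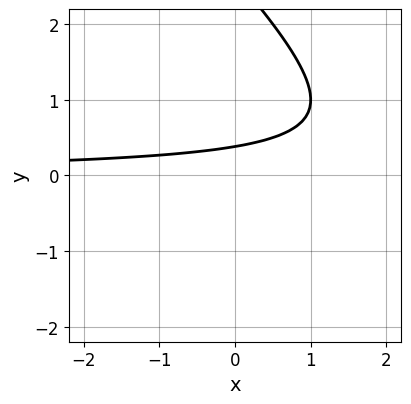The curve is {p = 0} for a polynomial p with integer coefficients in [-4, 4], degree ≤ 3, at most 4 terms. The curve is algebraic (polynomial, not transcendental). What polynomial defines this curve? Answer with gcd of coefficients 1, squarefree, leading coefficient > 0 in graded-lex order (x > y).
x*y + y^2 - 3*y + 1

1. deg p = 2.
2. Against the integer gridlines: the curve avoids every integer x-axis point in the box.
3. Matching integer coefficients to the picture gives p.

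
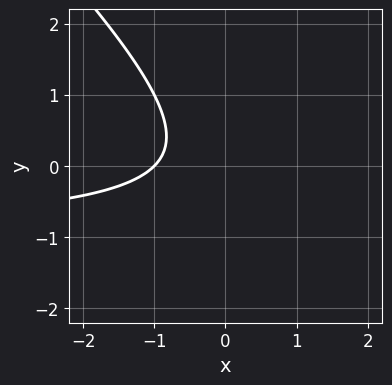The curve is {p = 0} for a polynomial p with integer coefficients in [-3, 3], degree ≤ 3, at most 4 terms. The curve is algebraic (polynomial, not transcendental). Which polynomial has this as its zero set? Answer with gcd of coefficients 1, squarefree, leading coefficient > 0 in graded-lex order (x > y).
x*y + y^2 + x + 1

First, degree: the shape is more complex than any degree-1 curve, so deg p = 2.
Then, against the integer gridlines: the curve avoids every integer y-axis point in the box; it meets the x-axis at x = -1 (among the integer gridlines).
Finally, solving for integer coefficients yields p as stated.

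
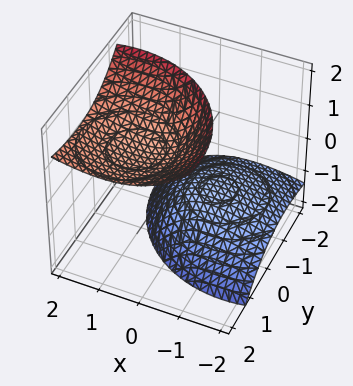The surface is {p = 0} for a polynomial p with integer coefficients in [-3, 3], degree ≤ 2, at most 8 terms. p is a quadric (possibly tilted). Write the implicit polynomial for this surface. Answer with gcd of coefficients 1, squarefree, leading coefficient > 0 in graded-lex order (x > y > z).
(a) There are 2 components. Treating them together as one polynomial.
(b) deg p = 2. The shape is more complex than any degree-1 surface.
(c) Observable constraints: it misses every integer gridline on the y-axis; no x-intercept at any integer in the box.
(d) Solving for integer coefficients yields p as stated.

2*x^2 - 3*x*z + 2*y^2 - 3*y*z - 2*z^2 + 3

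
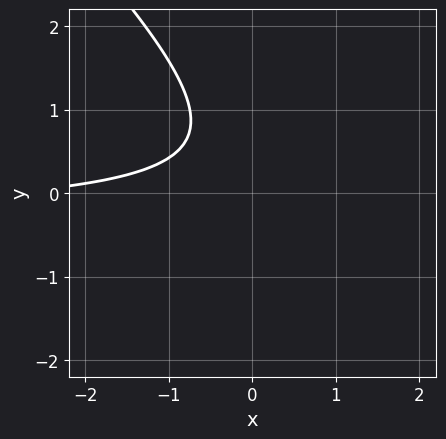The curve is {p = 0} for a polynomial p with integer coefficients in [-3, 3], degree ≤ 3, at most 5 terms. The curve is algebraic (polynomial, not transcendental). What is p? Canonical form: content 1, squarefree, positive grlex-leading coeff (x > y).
3*x*y + 3*y^2 + x - 3*y + 3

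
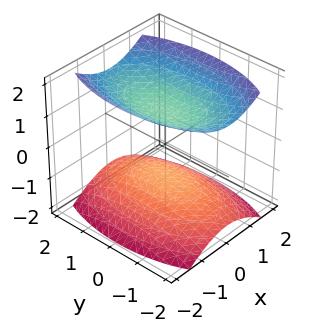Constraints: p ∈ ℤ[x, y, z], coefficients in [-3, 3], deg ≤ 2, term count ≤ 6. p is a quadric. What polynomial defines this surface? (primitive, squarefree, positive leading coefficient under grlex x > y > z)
3*x^2 + y^2 - 3*z^2 + 3

(a) I count 2 distinct pieces. Treating them together as one polynomial.
(b) deg p = 2. Two separate bowl-shaped sheets opening away from each other; a quadric.
(c) Symmetries: it's symmetric under y → −y, forcing even powers of y; the z ↦ −z reflection is a symmetry, so z appears only in even powers; it's symmetric under x → −x, forcing even powers of x.
(d) Reading off the gridlines: the z-axis gridline crossings are at z ∈ {-1, 1}; it misses every integer gridline on the y-axis; it misses every integer gridline on the x-axis.
(e) Together with the visible shape, these determine p as stated.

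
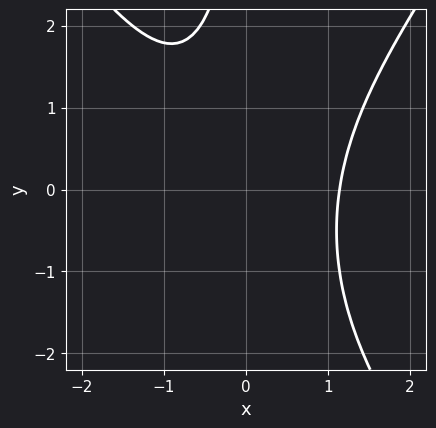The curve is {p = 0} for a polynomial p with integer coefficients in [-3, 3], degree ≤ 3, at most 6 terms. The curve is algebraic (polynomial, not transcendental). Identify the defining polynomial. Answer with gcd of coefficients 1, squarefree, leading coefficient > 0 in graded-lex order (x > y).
The degree is 3 — no degree-2 curve has this shape.
From the axis intercepts and sections: it misses every integer gridline on the y-axis.
Fitting integer coefficients to these (and the overall shape) gives p.

2*x^3 - x*y^2 - x*y - 3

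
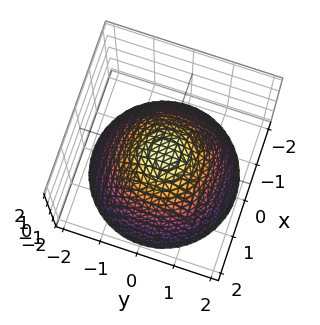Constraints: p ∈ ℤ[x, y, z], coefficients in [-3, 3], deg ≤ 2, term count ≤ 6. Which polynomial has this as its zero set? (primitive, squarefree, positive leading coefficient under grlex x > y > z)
(a) Degree: the shape is more complex than any degree-1 surface, so deg p = 2.
(b) Symmetry: every cross-section ⟂ z is a circle, so x, y appear only via x² + y².
(c) From the visible intercepts: a circular section at z = -1 has radius between 1 and 2.
(d) Together with the visible shape, these determine p as stated.

2*x^2 + 2*y^2 + 3*z - 1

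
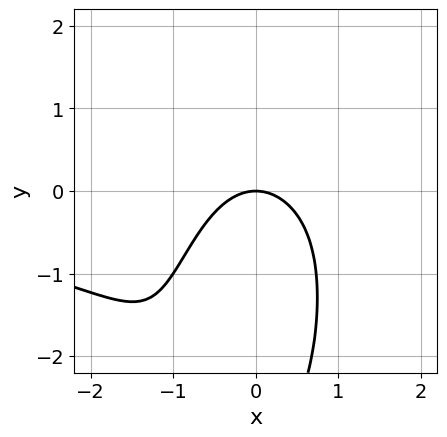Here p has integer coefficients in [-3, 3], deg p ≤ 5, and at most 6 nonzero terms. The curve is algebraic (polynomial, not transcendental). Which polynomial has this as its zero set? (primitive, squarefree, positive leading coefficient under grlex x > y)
x^3*y - 3*x^2 - y^2 - 3*y

deg p = 4. The shape is more complex than any degree-3 curve.
Reading off the gridlines: one x-axis crossing is at x = 0; one y-axis crossing is at y = 0.
Putting this together gives p.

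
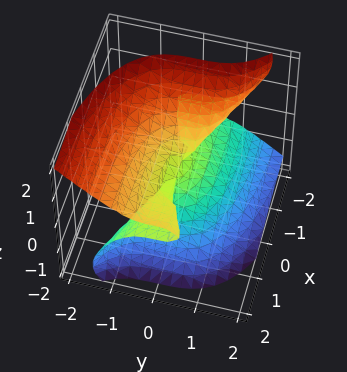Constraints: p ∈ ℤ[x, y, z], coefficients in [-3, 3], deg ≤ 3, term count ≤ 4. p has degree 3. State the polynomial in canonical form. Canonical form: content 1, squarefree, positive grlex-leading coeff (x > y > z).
First, degree: the shape is more complex than any degree-2 surface, so deg p = 3.
Then, against the integer gridlines: it crosses the y-axis at the gridline y = 0; the visible x-axis segment lies entirely on the surface.
Finally, matching integer coefficients to the picture gives p.

x^2*z - 3*x*z^2 - 3*y^3 - 3*z^3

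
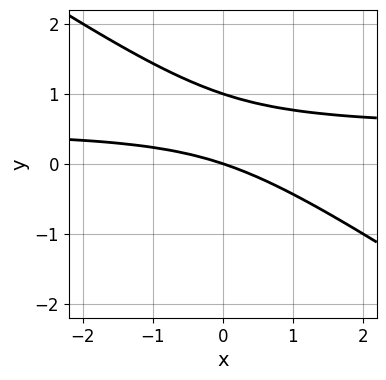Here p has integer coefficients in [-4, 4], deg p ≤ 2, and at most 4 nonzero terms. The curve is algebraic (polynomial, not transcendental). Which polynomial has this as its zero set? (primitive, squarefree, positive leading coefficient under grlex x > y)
(a) deg p = 2. No degree-1 curve has this shape.
(b) Against the integer gridlines: among the integer gridlines, it crosses the y-axis at y ∈ {0, 1}; it crosses the x-axis at the gridline x = 0.
(c) Matching integer coefficients to the picture gives p.

2*x*y + 3*y^2 - x - 3*y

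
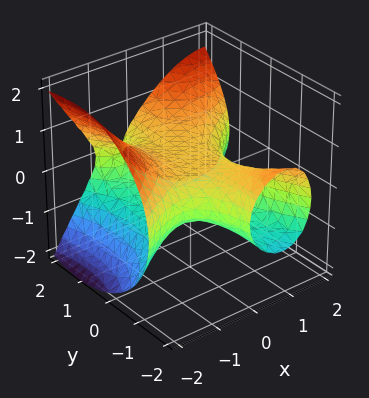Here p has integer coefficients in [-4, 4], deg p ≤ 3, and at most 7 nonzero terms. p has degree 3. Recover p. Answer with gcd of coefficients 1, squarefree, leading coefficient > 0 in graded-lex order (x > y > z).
x^3 - x^2*y - x*y^2 + 3*z^2 - 1

The degree is 3 — the shape is more complex than any degree-2 surface.
Observable constraints: no y-intercept at any integer in the box; it crosses the x-axis at the gridline x = 1.
These observations pin down the coefficients.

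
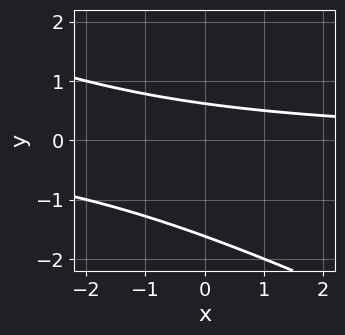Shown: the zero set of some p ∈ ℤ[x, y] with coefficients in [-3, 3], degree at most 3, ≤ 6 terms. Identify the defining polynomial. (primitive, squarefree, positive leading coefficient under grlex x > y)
1. deg p = 2.
2. From the visible intercepts: no x-intercept at any integer in the box.
3. These observations pin down the coefficients.

x*y + 2*y^2 + 2*y - 2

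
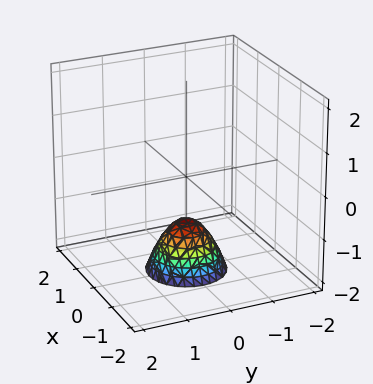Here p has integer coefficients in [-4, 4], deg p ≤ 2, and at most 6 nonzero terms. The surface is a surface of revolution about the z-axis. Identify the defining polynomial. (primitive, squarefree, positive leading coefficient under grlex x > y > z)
(a) Degree: a generic line meets the surface in up to 2 points, so deg p = 2.
(b) Symmetries: rotational symmetry about the z-axis ⇒ p depends on x, y only through x² + y².
(c) Against the integer gridlines: the surface avoids every integer x-axis point in the box; a circular section at z = -2 has radius between 0 and 1.
(d) Fitting integer coefficients to these (and the overall shape) gives p. Check: (0, 0, -1) on the z-axis lies on the surface, and p(0, 0, -1) = 0. ✓

3*x^2 + 3*y^2 + 2*z + 2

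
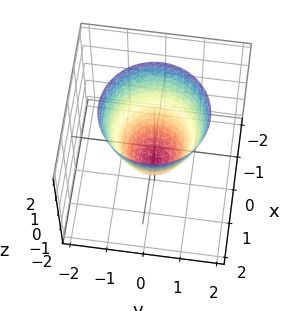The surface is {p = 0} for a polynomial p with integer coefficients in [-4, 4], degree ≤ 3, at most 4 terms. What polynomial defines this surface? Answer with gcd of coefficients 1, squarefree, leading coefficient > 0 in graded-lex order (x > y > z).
3*x^2 + 3*y^2 - 2*z - 2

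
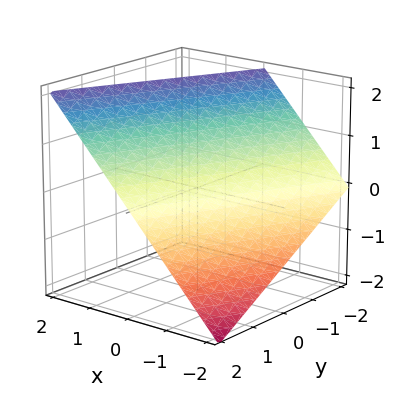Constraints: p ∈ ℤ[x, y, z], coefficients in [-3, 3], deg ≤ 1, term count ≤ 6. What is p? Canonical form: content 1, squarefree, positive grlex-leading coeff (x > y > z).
2*x - y - 2*z + 2

(a) Degree: every cross-section is a straight line — this is a plane, so deg p = 1.
(b) Against the integer gridlines: it meets the y-axis at y = 2 (among the integer gridlines); it meets the z-axis at z = 1 (among the integer gridlines).
(c) Together with the visible shape, these determine p as stated. Check: (-1, 0, 0) on the x-axis lies on the surface, and p(-1, 0, 0) = 0. ✓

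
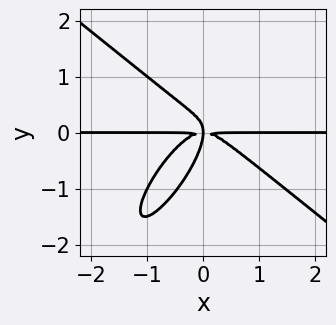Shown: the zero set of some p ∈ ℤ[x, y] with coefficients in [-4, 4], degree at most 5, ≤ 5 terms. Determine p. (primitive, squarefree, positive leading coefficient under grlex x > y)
3*x^3*y - 3*x*y^3 + 2*y^4 + 2*x*y^2

(a) The degree is 4 — a generic line meets the curve in up to 4 points.
(b) Checking where it meets the axes: the visible x-axis segment lies entirely on the curve.
(c) Fitting integer coefficients to these (and the overall shape) gives p.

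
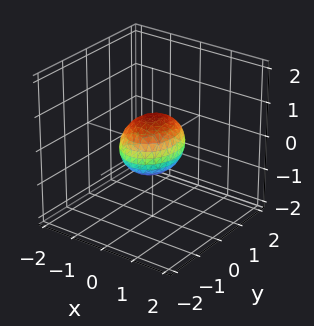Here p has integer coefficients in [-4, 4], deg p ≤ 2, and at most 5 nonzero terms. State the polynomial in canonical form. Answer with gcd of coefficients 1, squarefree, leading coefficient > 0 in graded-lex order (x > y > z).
(a) Degree: bounded and convex; a quadric, so deg p = 2.
(b) Symmetries: it's symmetric under x → −x, forcing even powers of x; mirror symmetry y ↦ −y ⇒ only even powers of y; mirror symmetry z ↦ −z ⇒ only even powers of z.
(c) Reading off the gridlines: the y-axis gridline crossings are at y ∈ {-1, 1}.
(d) The integer polynomial consistent with all of this is the stated p.

3*x^2 + 2*y^2 + 3*z^2 - 2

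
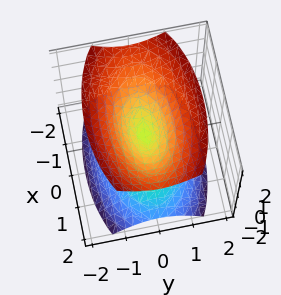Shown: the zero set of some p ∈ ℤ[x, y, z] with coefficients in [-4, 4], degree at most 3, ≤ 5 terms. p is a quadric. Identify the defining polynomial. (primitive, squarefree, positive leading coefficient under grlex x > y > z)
x^2 + 3*y^2 - 2*z^2

1. I count 2 distinct pieces. Treating them together as one polynomial.
2. Degree: a double cone through the origin; a quadric, so deg p = 2.
3. Symmetries: it's symmetric under x → −x, forcing even powers of x; the z ↦ −z reflection is a symmetry, so z appears only in even powers; it's symmetric under y → −y, forcing even powers of y.
4. Reading off the gridlines: it meets the x-axis at x = 0 (among the integer gridlines); it meets the z-axis at z = 0 (among the integer gridlines); it meets the y-axis at y = 0 (among the integer gridlines).
5. Fitting integer coefficients to these (and the overall shape) gives p.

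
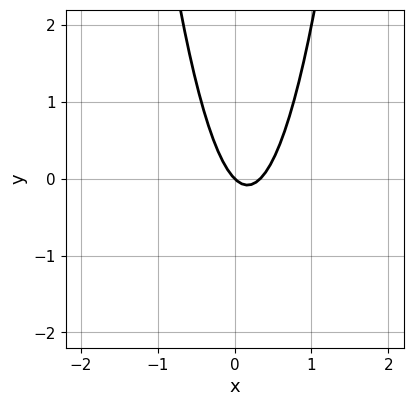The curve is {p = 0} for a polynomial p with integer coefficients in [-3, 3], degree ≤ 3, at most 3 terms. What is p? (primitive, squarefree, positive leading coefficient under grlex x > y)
1. deg p = 2.
2. From the axis intercepts and sections: one x-axis crossing is at x = 0; it crosses the y-axis at the gridline y = 0.
3. Matching integer coefficients to the picture gives p.

3*x^2 - x - y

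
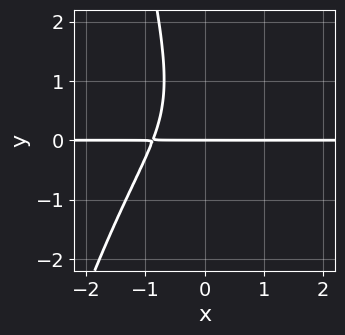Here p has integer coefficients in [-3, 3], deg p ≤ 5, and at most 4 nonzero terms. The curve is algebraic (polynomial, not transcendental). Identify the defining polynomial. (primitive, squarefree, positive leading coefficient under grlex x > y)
Degree: a generic line meets the curve in up to 4 points, so deg p = 4.
Observable constraints: every point of the x-axis in the box is on the curve; it crosses the y-axis at the gridline y = 0.
Solving for integer coefficients yields p as stated.

3*x^3*y + 3*x*y^2 + y^3 + 2*y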